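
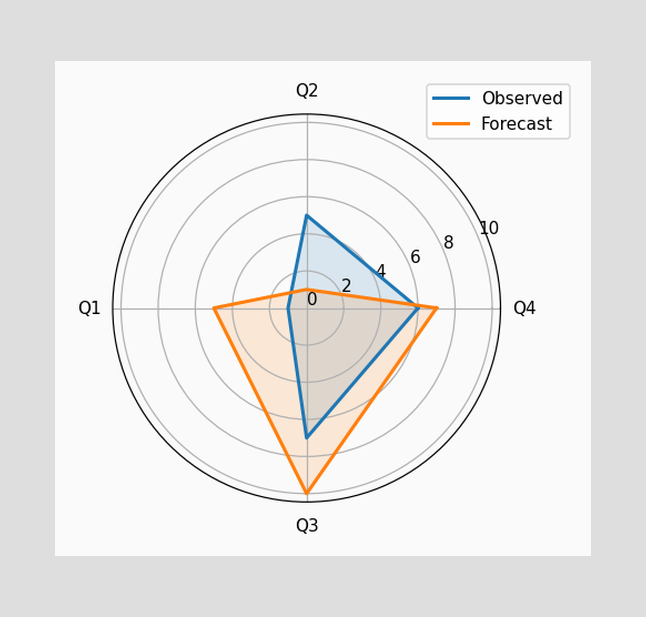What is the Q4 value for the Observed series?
On the Q4 axis, Observed reaches 6.

6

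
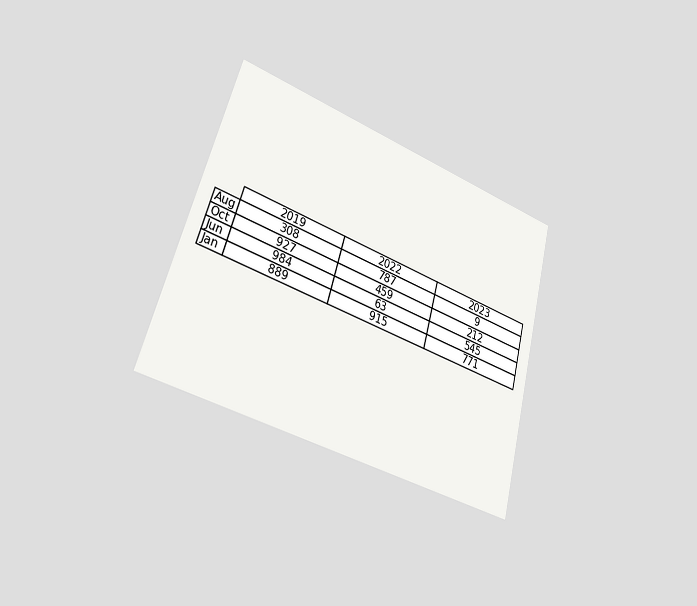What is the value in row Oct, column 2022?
The chart is tilted about 16° clockwise and viewed slightly from the left. The (Oct, 2022) cell reads 459.

459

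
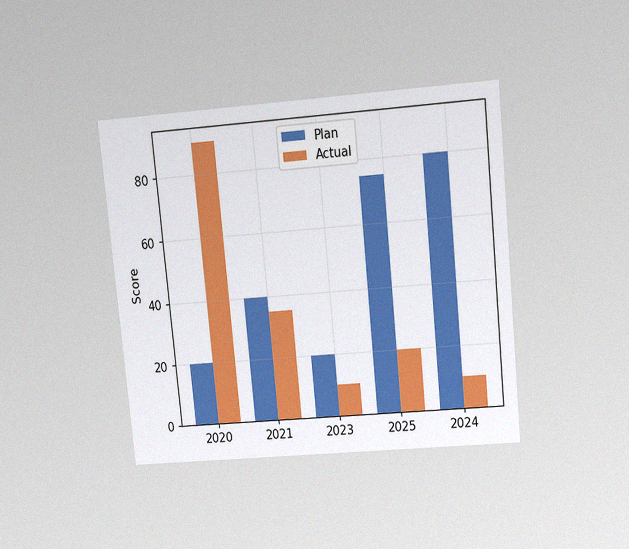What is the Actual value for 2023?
10

The chart is tilted about 6° counter-clockwise and viewed slightly from above, with some photo noise. The Actual bar at 2023 reaches 10 on the y-axis.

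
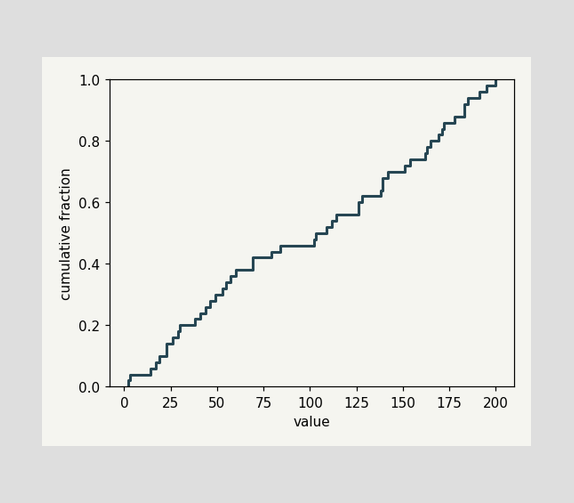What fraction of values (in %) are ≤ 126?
60%

At x=126 the ECDF step is at 60%.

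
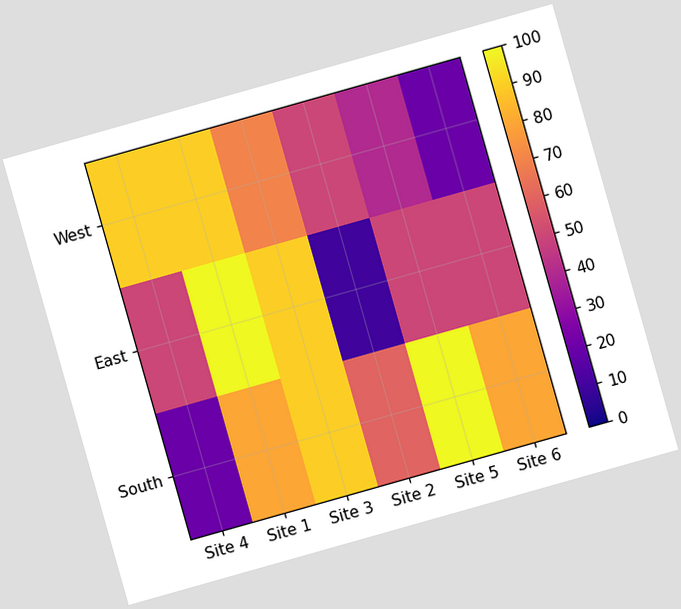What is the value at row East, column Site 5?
The chart is tilted about 16° counter-clockwise. Matching cell (East, Site 5) against the colorbar gives 50.

50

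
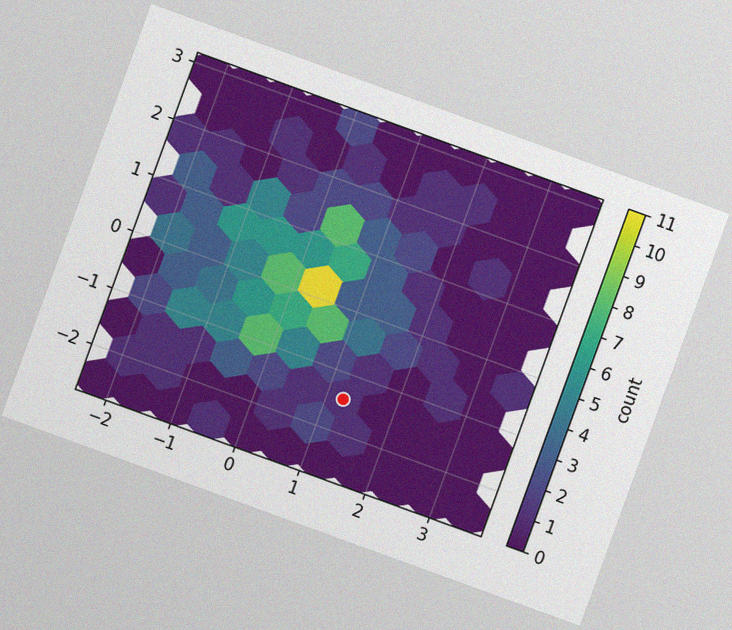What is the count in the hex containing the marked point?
The chart is tilted about 20° clockwise, with some photo noise. The marked hex reads 1 on the colorbar.

1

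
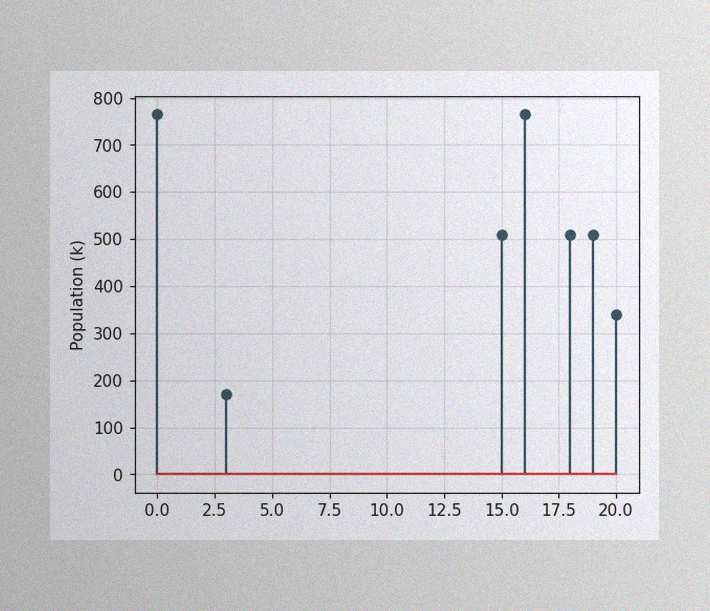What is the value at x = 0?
765k

The image has some photo noise and uneven lighting. The stem at x=0 reaches 765k.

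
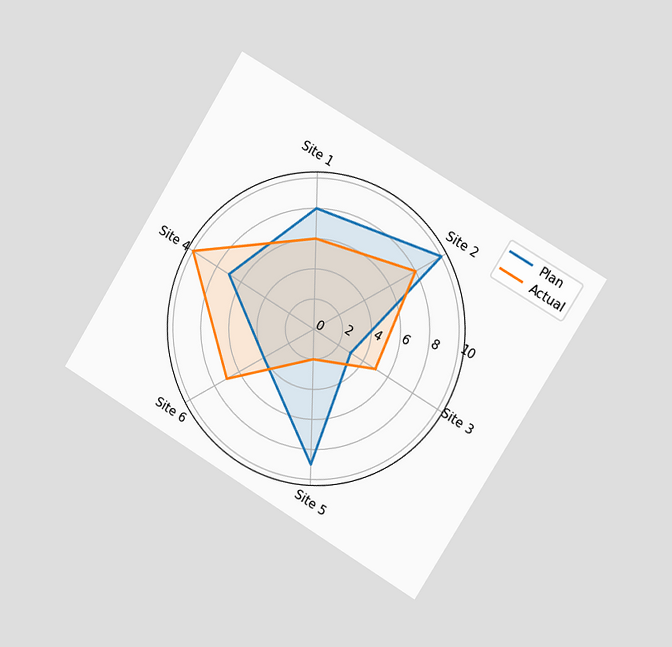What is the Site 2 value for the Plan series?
The chart is tilted about 31° clockwise and viewed slightly from the right. On the Site 2 axis, Plan reaches 10.

10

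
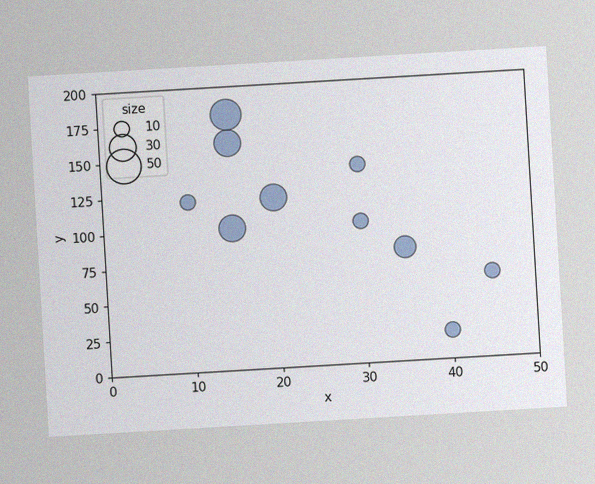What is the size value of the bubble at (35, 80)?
The chart is tilted about 3° counter-clockwise, with some photo noise. Matching the bubble at (35, 80) against the size legend gives 20.

20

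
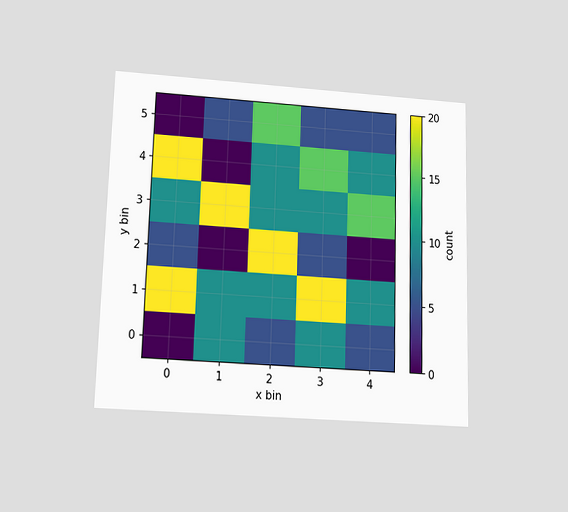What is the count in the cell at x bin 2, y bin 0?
The chart is viewed slightly from below. Matching the cell (2, 0) against the colorbar gives 5.

5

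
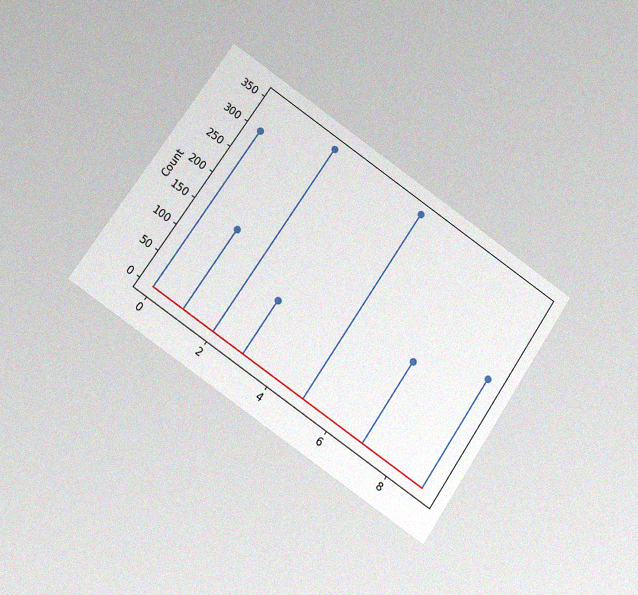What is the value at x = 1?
The chart is tilted about 35° clockwise and viewed at a slight angle, with some photo noise. The stem at x=1 reaches 150.

150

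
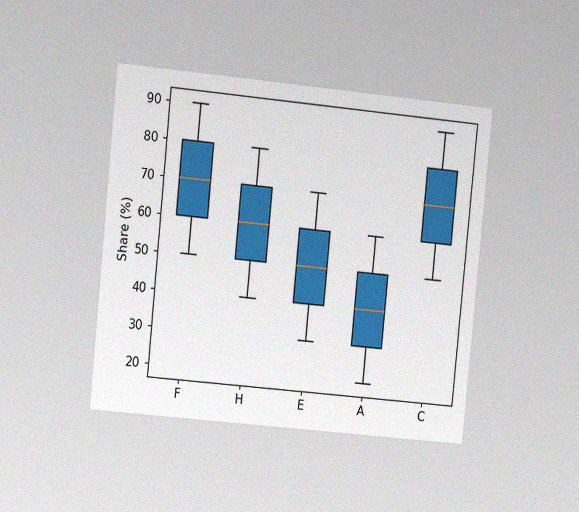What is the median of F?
70%

The chart is tilted about 6° clockwise and viewed at a slight angle, with some photo noise. The median line in the F box sits at 70%.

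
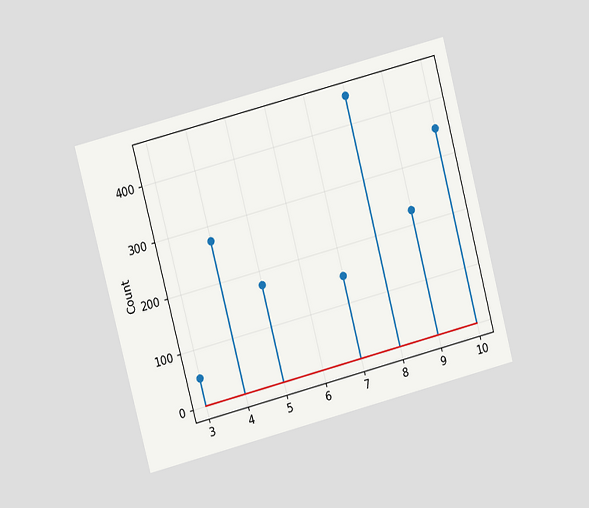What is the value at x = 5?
175

The chart is tilted about 15° counter-clockwise and viewed at a slight angle. The stem at x=5 reaches 175.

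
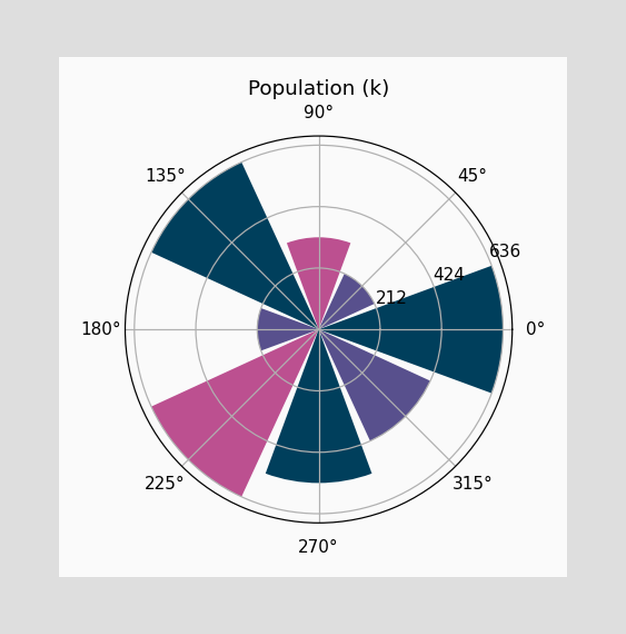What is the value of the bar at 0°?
636k

The bar at 0° reaches 636k on the radial axis.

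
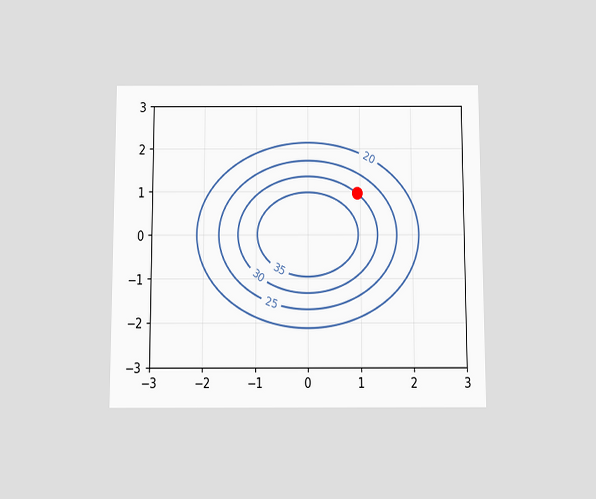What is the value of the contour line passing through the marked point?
The chart is viewed slightly from below. The marked point sits on the contour labelled 30.

30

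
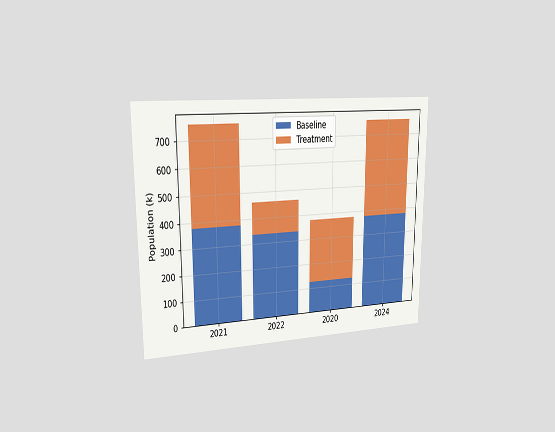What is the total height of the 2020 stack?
The chart is viewed slightly from the left. The 2020 stack's top reaches 378k on the y-axis.

378k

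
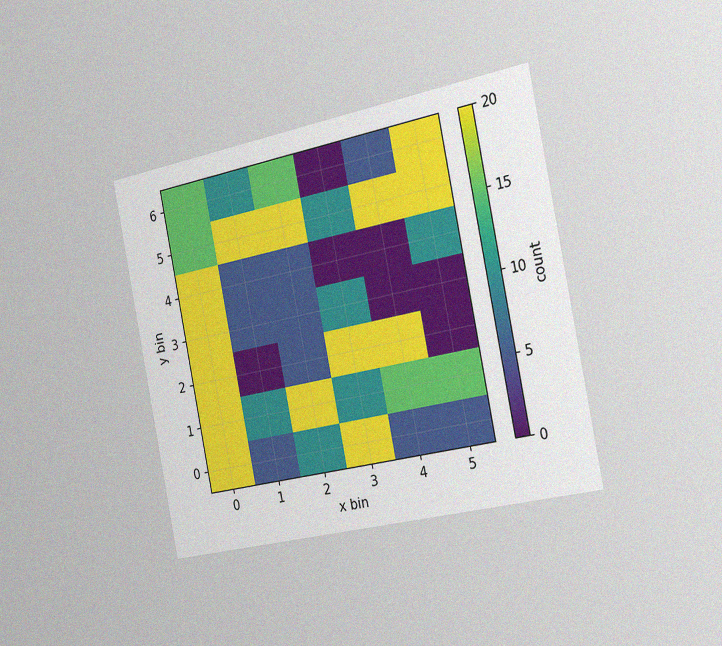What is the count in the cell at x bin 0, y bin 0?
20

The chart is tilted about 11° counter-clockwise and viewed slightly from the right, with some photo noise. Matching the cell (0, 0) against the colorbar gives 20.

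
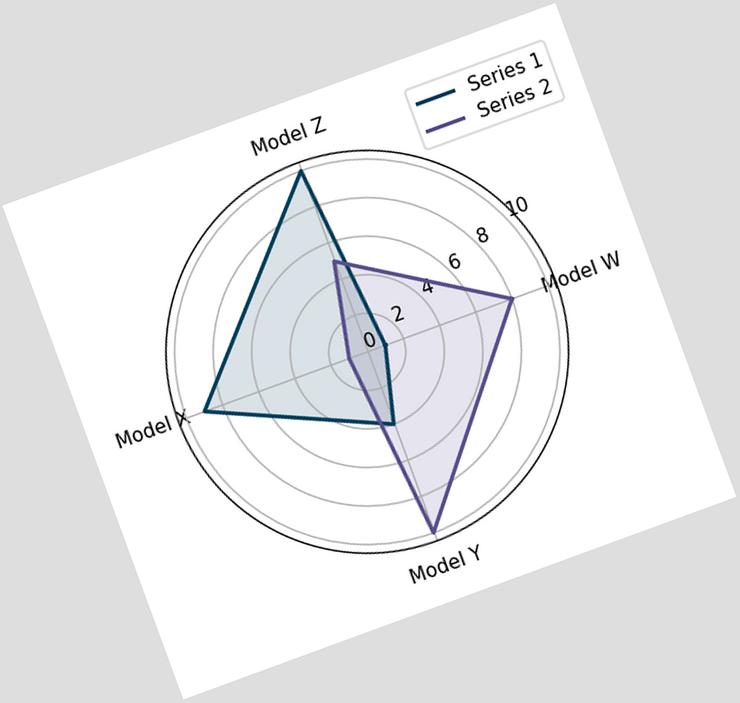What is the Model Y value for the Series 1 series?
The chart is tilted about 20° counter-clockwise. On the Model Y axis, Series 1 reaches 4.

4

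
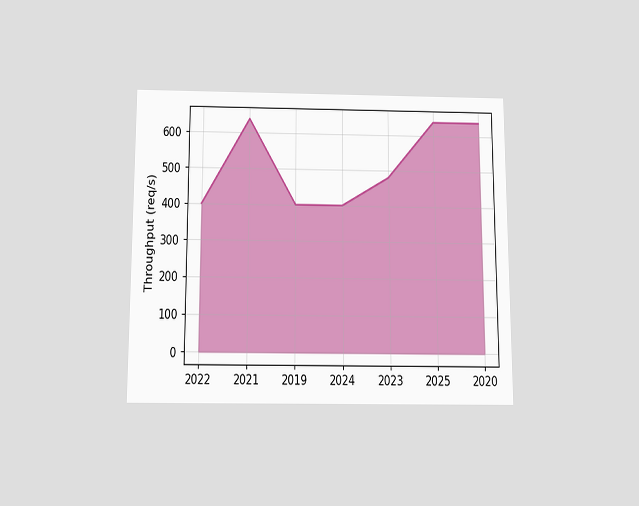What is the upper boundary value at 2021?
640req/s

The chart is viewed slightly from below. At 2021 the upper boundary is at 640req/s.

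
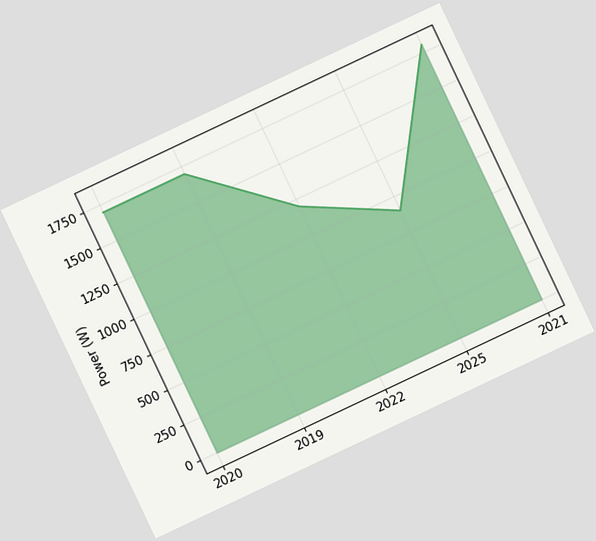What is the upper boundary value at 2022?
1200W

The chart is tilted about 25° counter-clockwise. At 2022 the upper boundary is at 1200W.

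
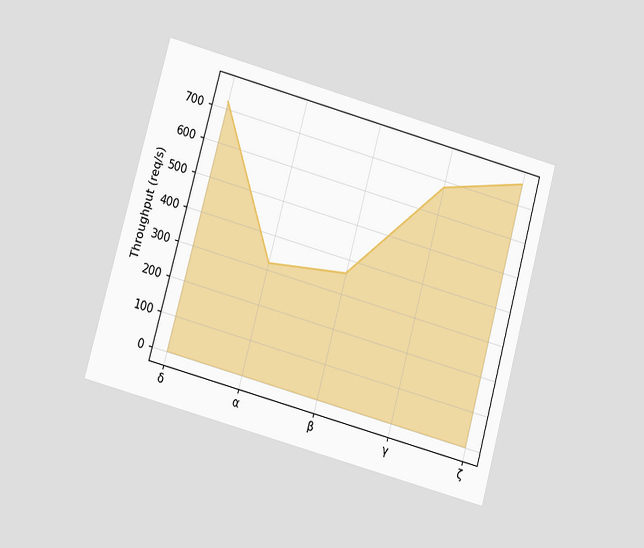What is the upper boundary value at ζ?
760req/s

The chart is tilted about 15° clockwise and viewed at a slight angle. At ζ the upper boundary is at 760req/s.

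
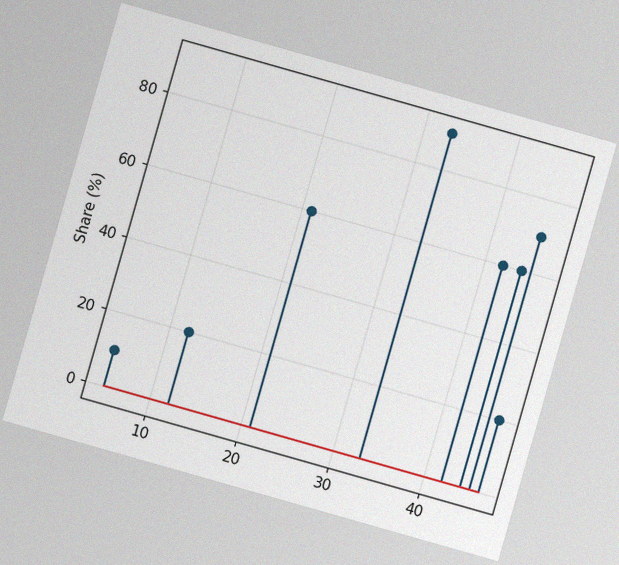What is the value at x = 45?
The chart is tilted about 16° clockwise, with some photo noise. The stem at x=45 reaches 70%.

70%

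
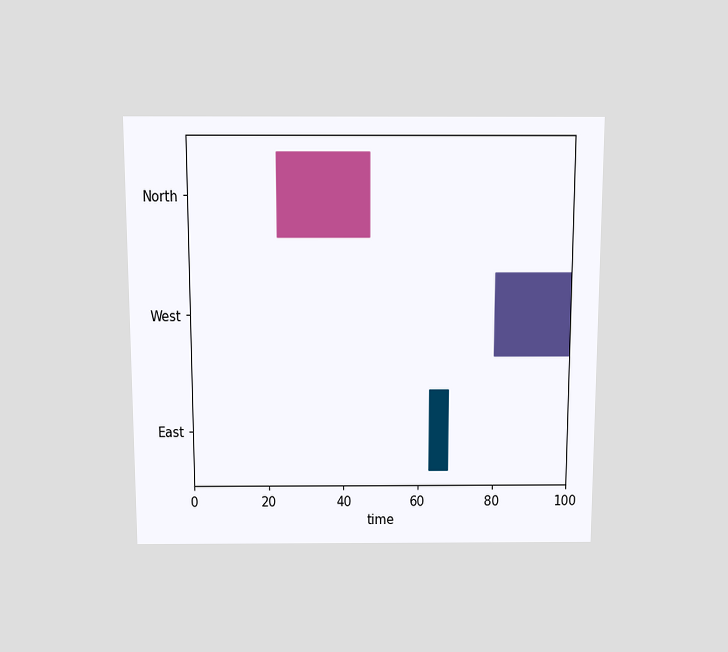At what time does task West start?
80

The chart is viewed slightly from above. The West bar begins at t=80.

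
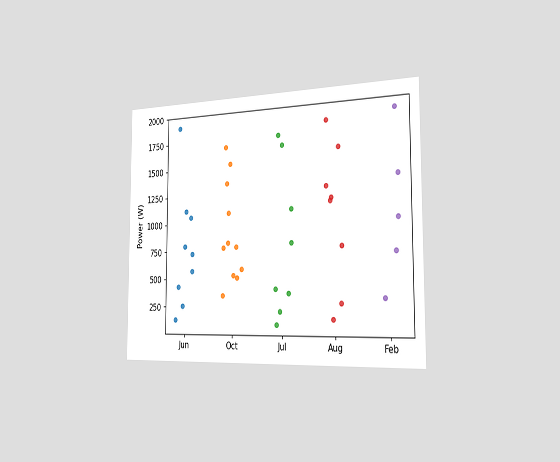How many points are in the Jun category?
The chart is viewed slightly from the right. Counting the markers in the Jun column gives 9.

9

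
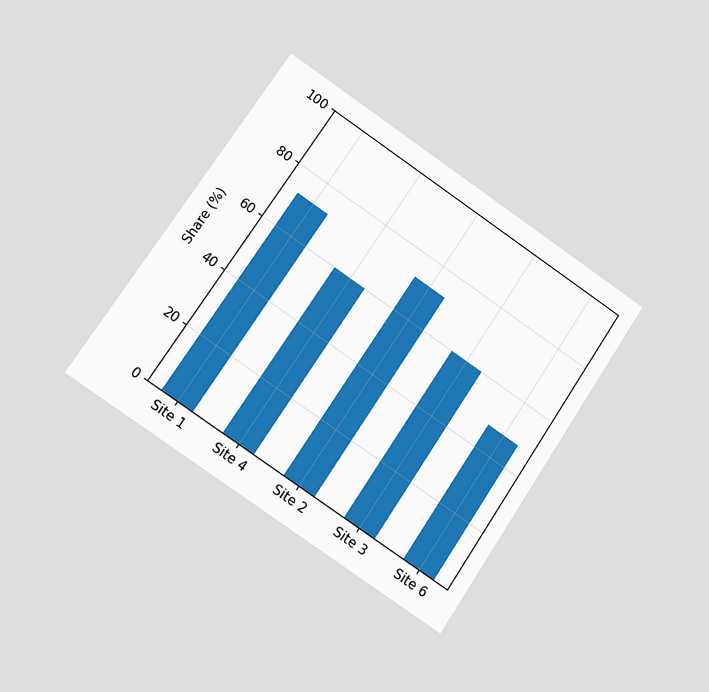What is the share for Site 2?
The chart is tilted about 34° clockwise and viewed at a slight angle. Reading along the chart's y-axis, the Site 2 bar reaches 72%.

72%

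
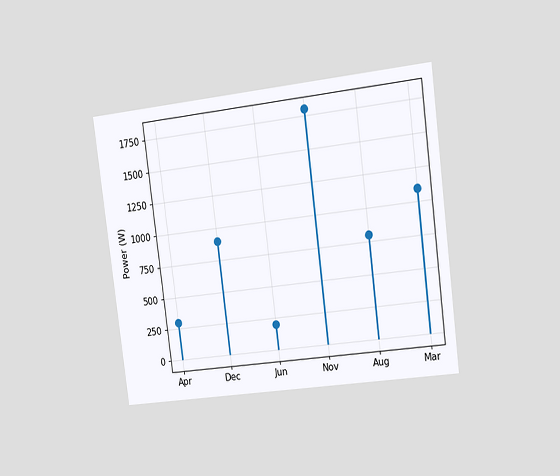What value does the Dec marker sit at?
900W

The chart is tilted about 7° counter-clockwise and viewed slightly from the right. The Dec marker sits at 900W.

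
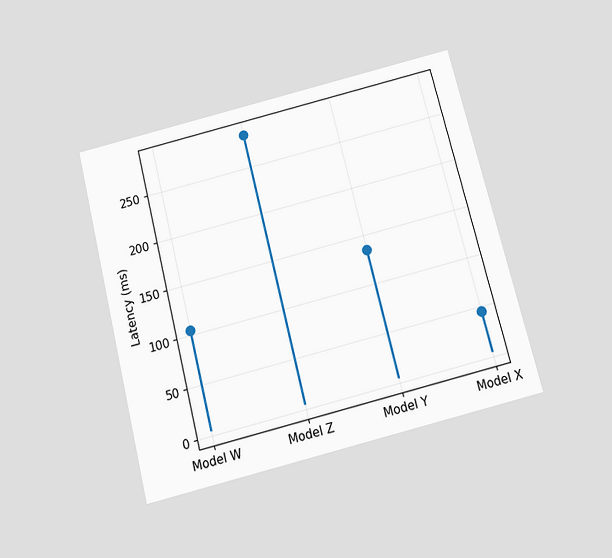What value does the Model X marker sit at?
45ms

The chart is tilted about 14° counter-clockwise and viewed slightly from below. The Model X marker sits at 45ms.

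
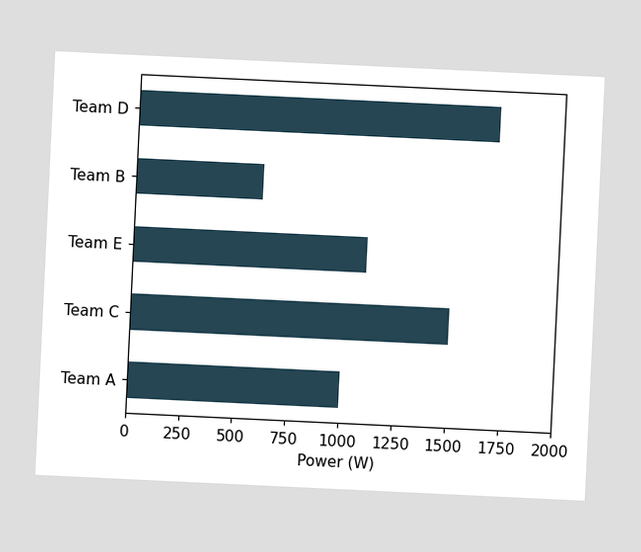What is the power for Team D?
The chart is tilted about 3° clockwise. Reading along the chart's x-axis, the Team D bar reaches 1700W.

1700W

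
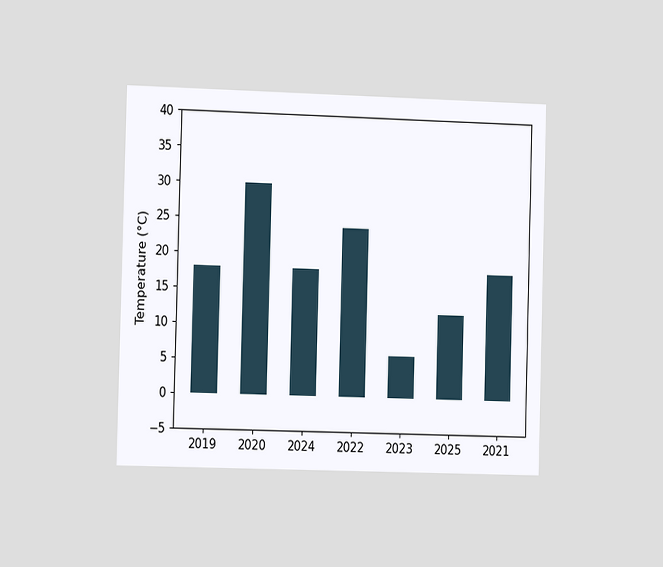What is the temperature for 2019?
The chart is viewed slightly from the left. Reading along the chart's y-axis, the 2019 bar reaches 18°C.

18°C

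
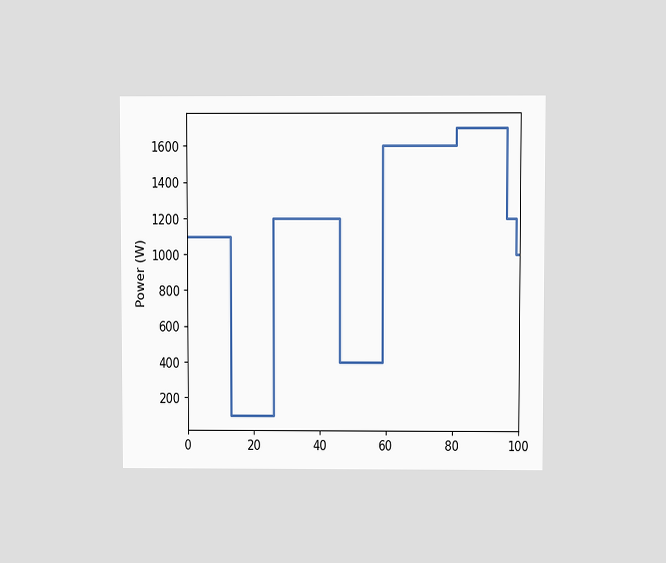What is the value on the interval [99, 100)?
The chart is viewed at a slight angle. On [99, 100) the step sits at 1000W.

1000W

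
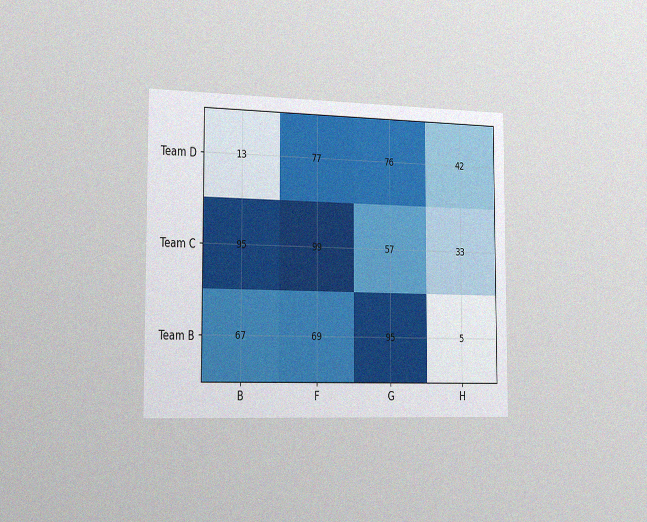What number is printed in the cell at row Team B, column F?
The chart is viewed slightly from the left, with some photo noise. The (Team B, F) cell reads 69.

69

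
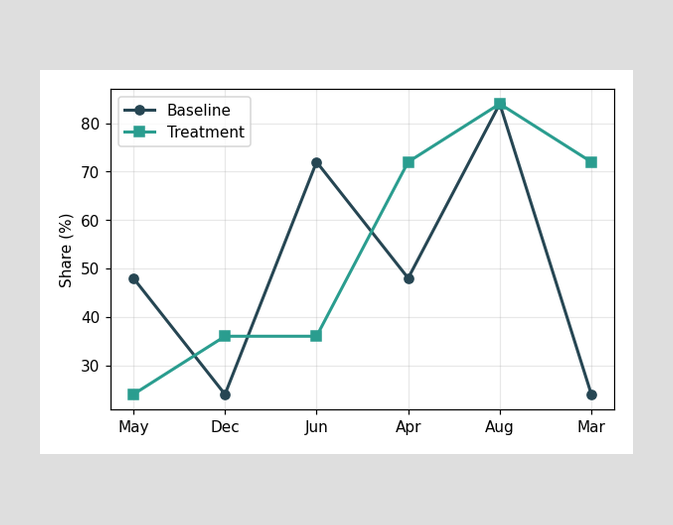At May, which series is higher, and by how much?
Baseline, by 24%

At May, Baseline sits above the other line by 24%.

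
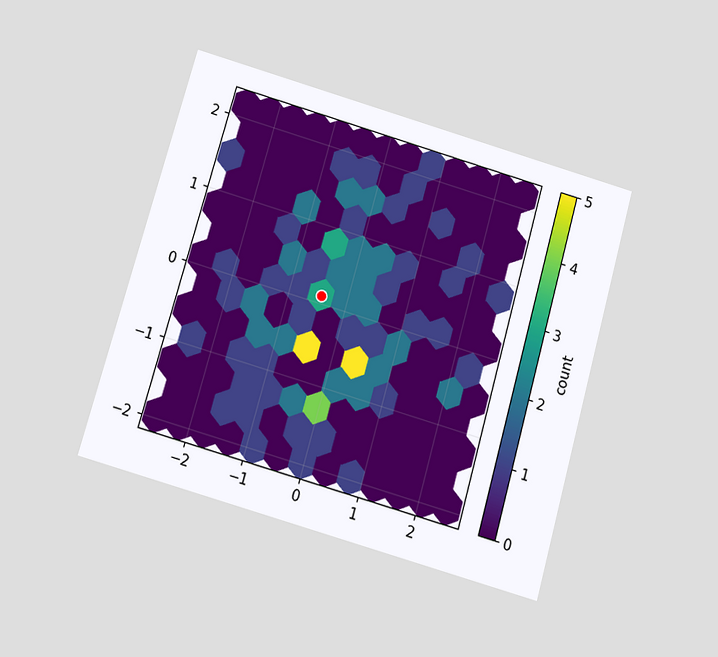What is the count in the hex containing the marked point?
The chart is tilted about 16° clockwise and viewed slightly from below. The marked hex reads 3 on the colorbar.

3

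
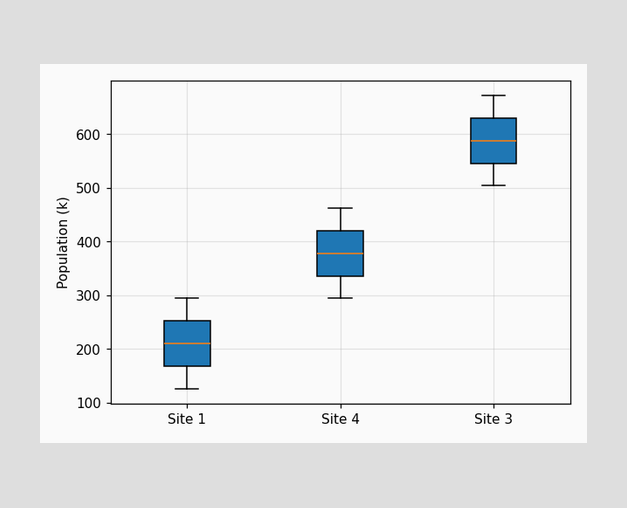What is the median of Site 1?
The median line in the Site 1 box sits at 210k.

210k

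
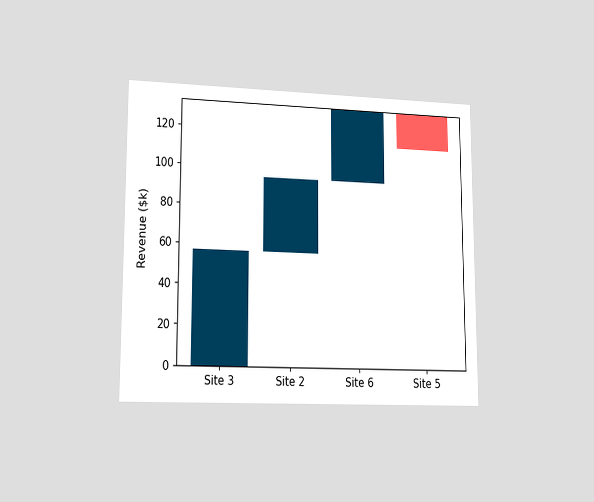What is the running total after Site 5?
$114k

The chart is viewed at a slight angle. After Site 5 the running total reaches $114k.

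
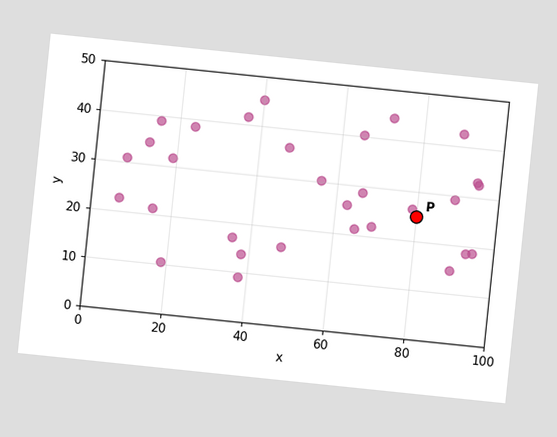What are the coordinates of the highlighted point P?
(80, 25)

The chart is tilted about 6° clockwise. Following the gridlines from P to each axis, P sits at (80, 25).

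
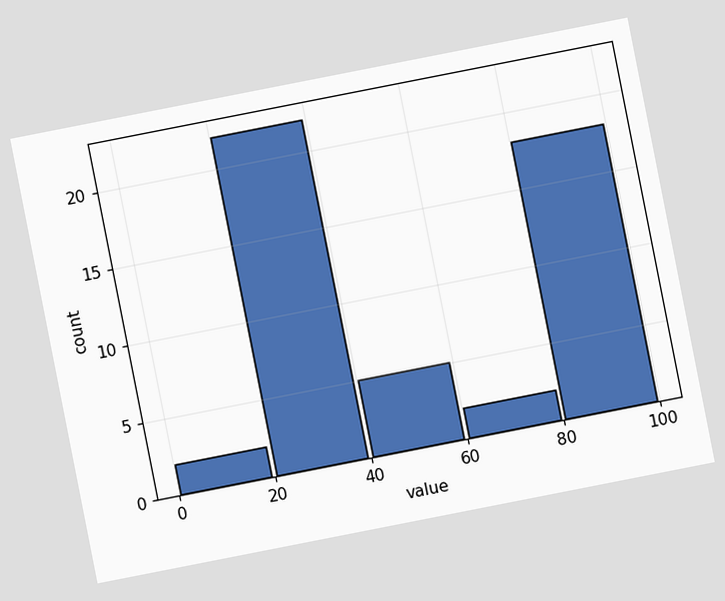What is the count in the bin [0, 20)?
The chart is tilted about 11° counter-clockwise. The [0, 20) bin has height 2.

2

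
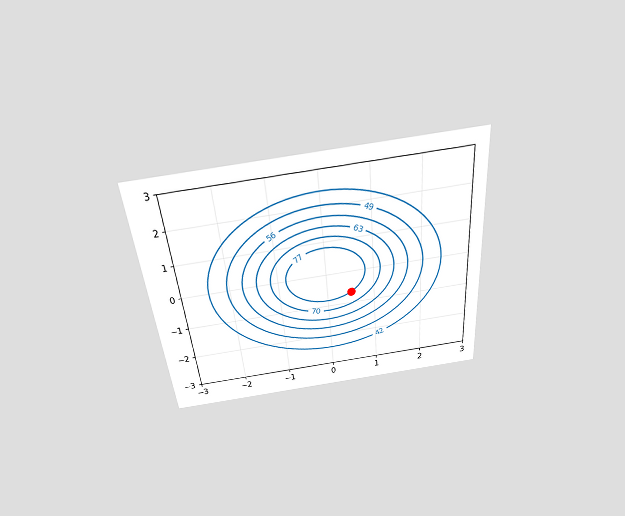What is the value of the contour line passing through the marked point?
The chart is tilted about 5° counter-clockwise and viewed slightly from above. The marked point sits on the contour labelled 77.

77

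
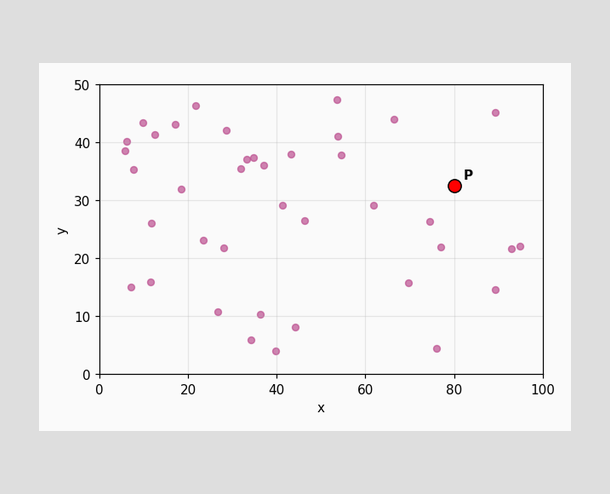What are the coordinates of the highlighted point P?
(80, 32.5)

Following the gridlines from P to each axis, P sits at (80, 32.5).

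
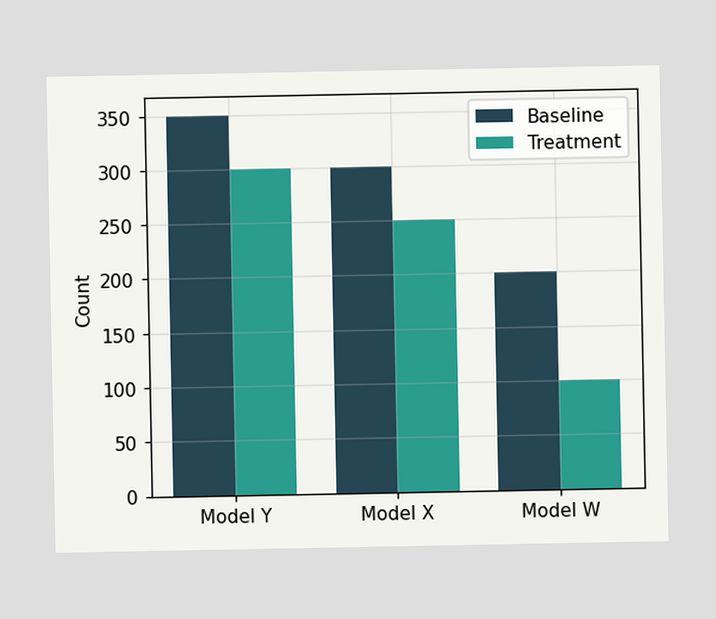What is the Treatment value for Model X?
The Treatment bar at Model X reaches 250 on the y-axis.

250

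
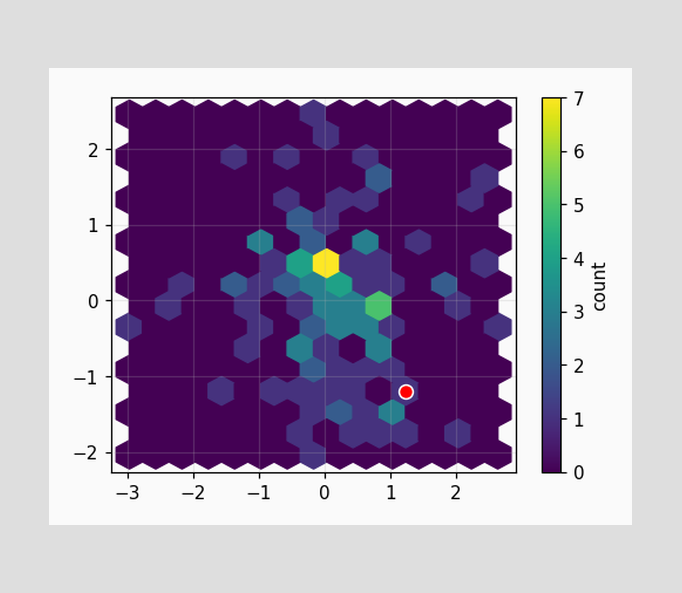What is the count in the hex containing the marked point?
1

The marked hex reads 1 on the colorbar.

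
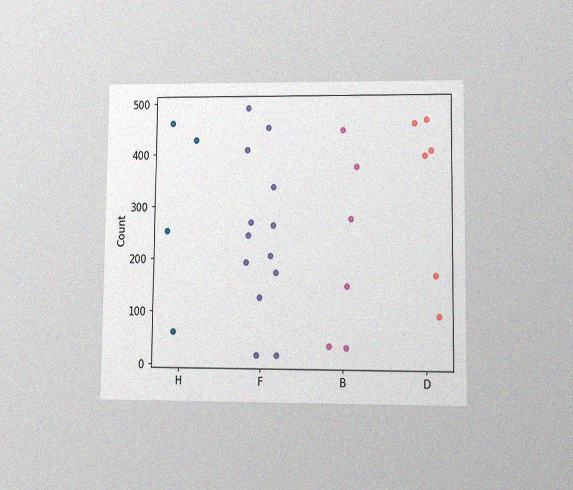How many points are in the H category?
4

The chart is viewed at a slight angle, with some photo noise. Counting the markers in the H column gives 4.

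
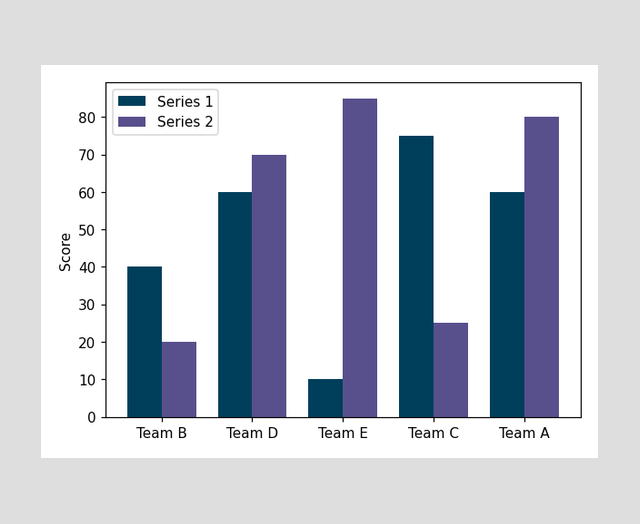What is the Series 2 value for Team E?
The Series 2 bar at Team E reaches 85 on the y-axis.

85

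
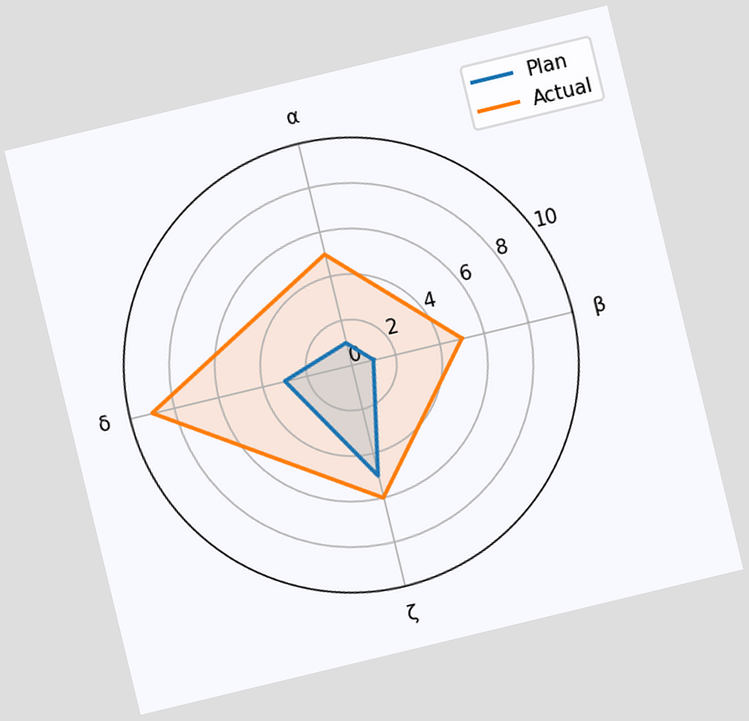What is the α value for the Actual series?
5

The chart is tilted about 14° counter-clockwise. On the α axis, Actual reaches 5.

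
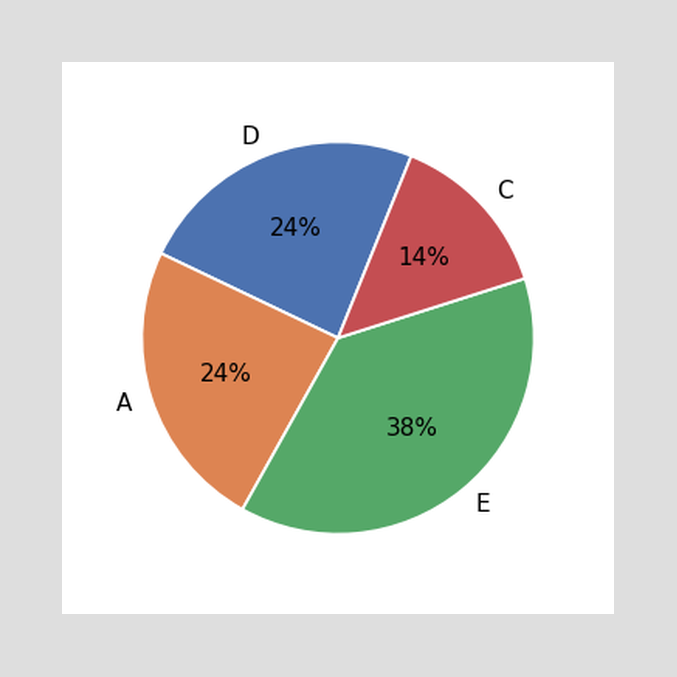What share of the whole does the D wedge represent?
The D slice takes up 24% of the pie.

24%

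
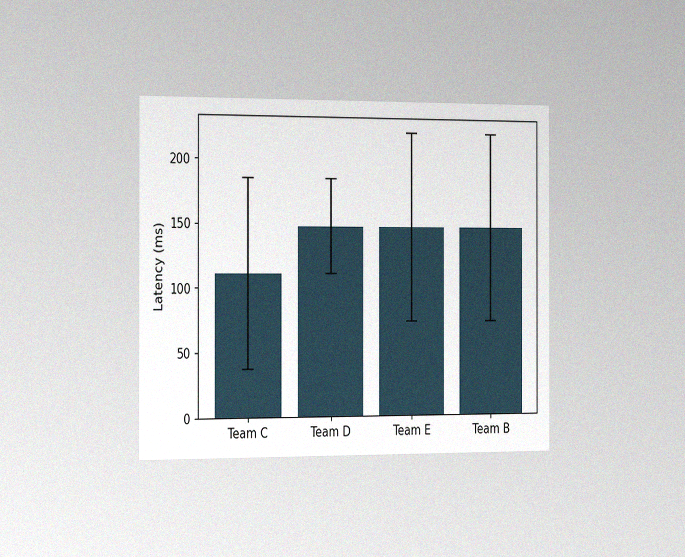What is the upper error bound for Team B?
222ms

The chart is viewed slightly from the left, with some photo noise. The Team B bar's upper whisker reaches 222ms.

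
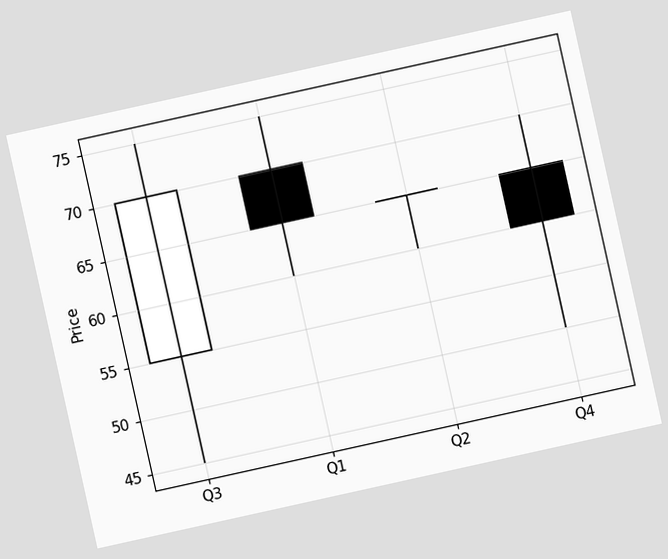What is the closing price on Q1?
The chart is tilted about 12° counter-clockwise. The Q1 candle closes at 65.

65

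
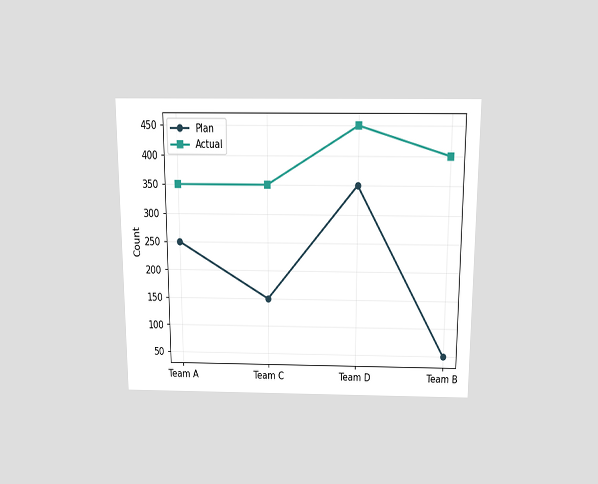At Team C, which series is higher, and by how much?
The chart is viewed slightly from above. At Team C, Actual sits above the other line by 200.

Actual, by 200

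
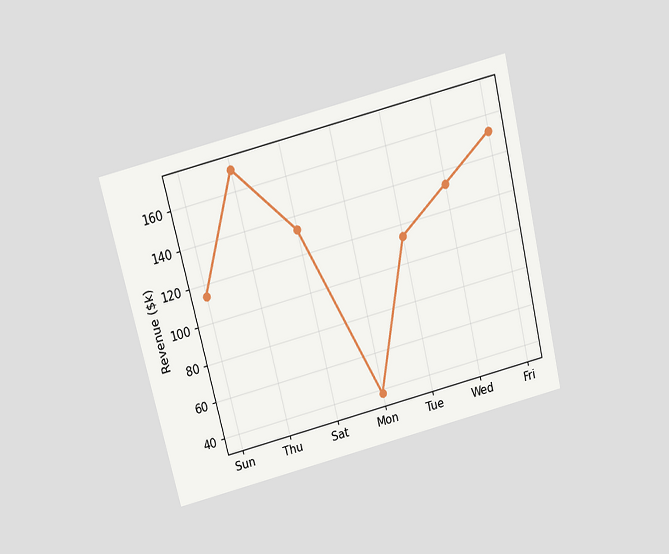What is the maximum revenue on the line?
$171k

The chart is tilted about 14° counter-clockwise and viewed slightly from above. The highest point is at Thu, and reading across to the y-axis gives $171k.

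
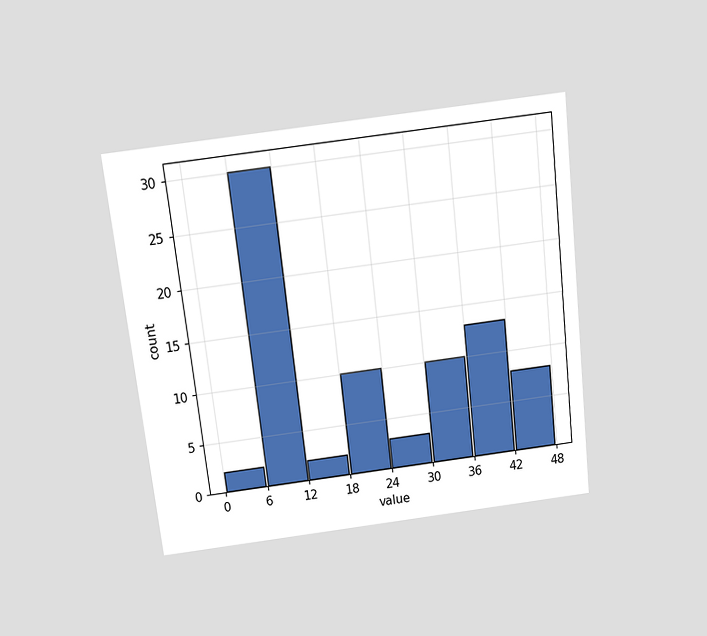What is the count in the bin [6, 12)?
30

The chart is tilted about 7° counter-clockwise and viewed slightly from above. The [6, 12) bin has height 30.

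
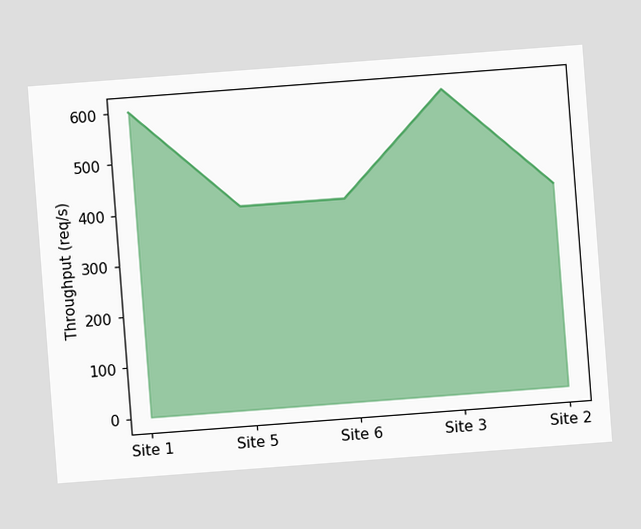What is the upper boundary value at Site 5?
400req/s

The chart is tilted about 4° counter-clockwise. At Site 5 the upper boundary is at 400req/s.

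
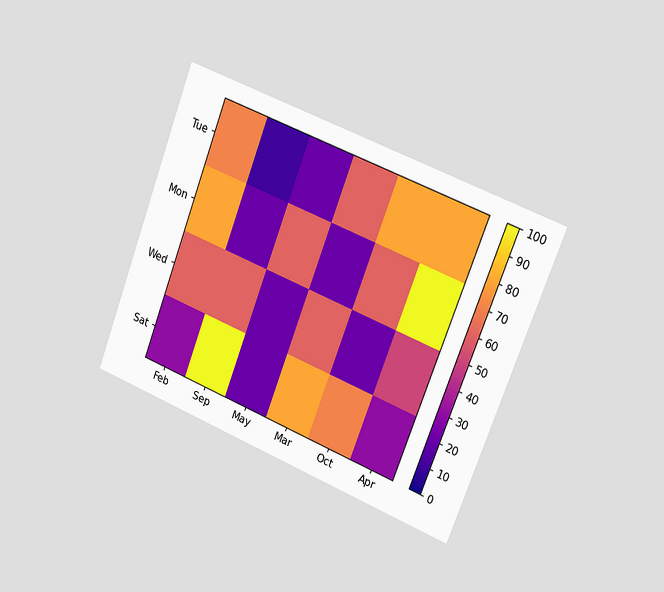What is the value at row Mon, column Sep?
The chart is tilted about 21° clockwise and viewed slightly from the right. Matching cell (Mon, Sep) against the colorbar gives 20.

20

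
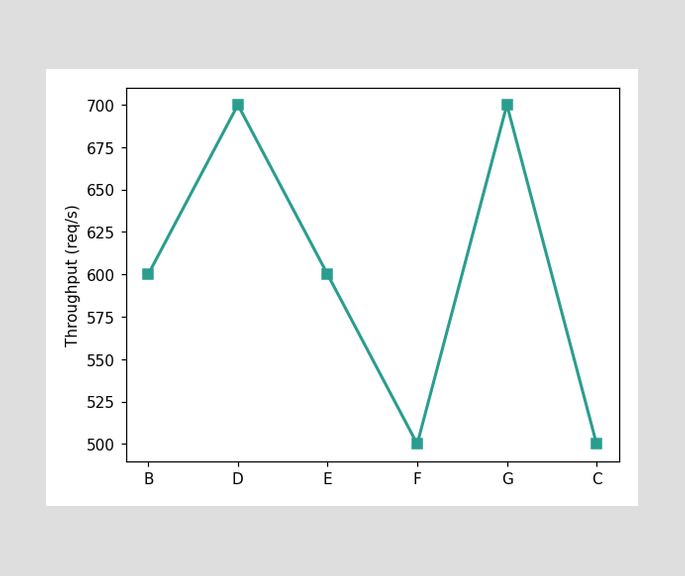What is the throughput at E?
600req/s

At E, the line is at 600req/s.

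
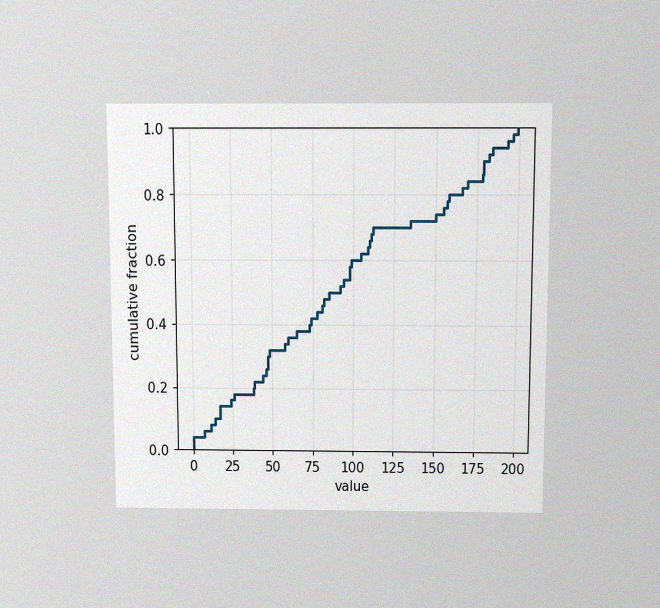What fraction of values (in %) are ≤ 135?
72%

The chart is viewed slightly from above, with some photo noise. At x=135 the ECDF step is at 72%.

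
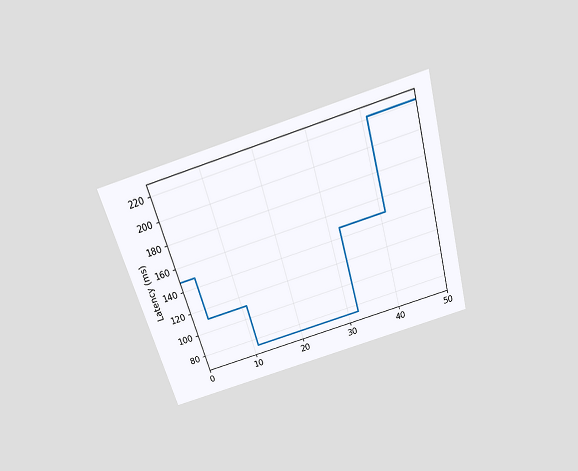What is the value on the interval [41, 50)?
The chart is tilted about 16° counter-clockwise and viewed slightly from above. On [41, 50) the step sits at 222ms.

222ms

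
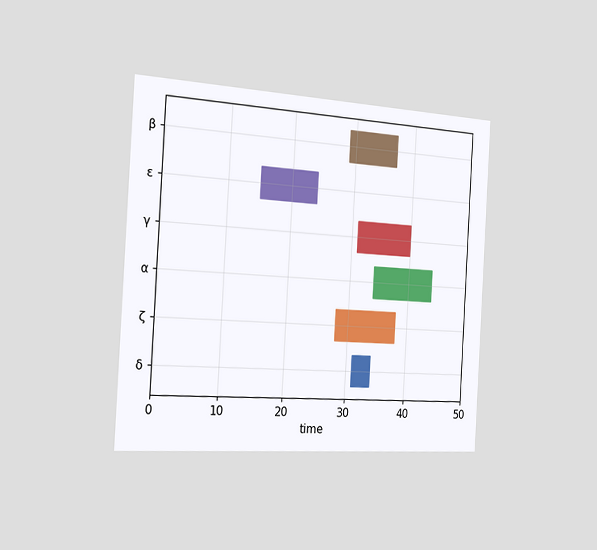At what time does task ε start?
15

The chart is tilted about 3° clockwise and viewed slightly from the left. The ε bar begins at t=15.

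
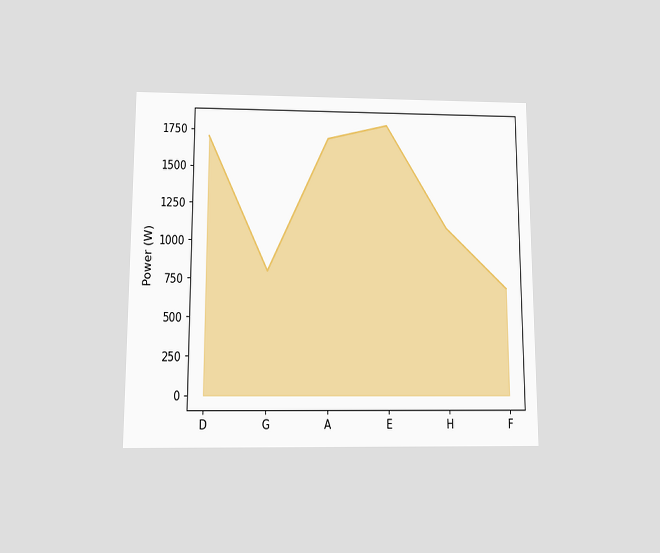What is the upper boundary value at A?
The chart is viewed slightly from below. At A the upper boundary is at 1700W.

1700W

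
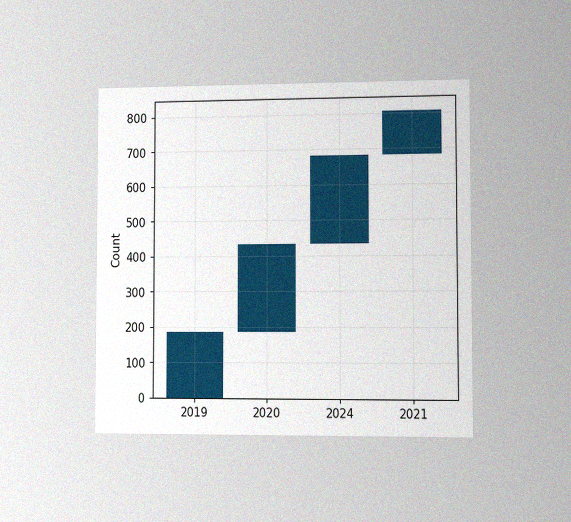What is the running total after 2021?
The chart is viewed slightly from the right, with some photo noise. After 2021 the running total reaches 806.

806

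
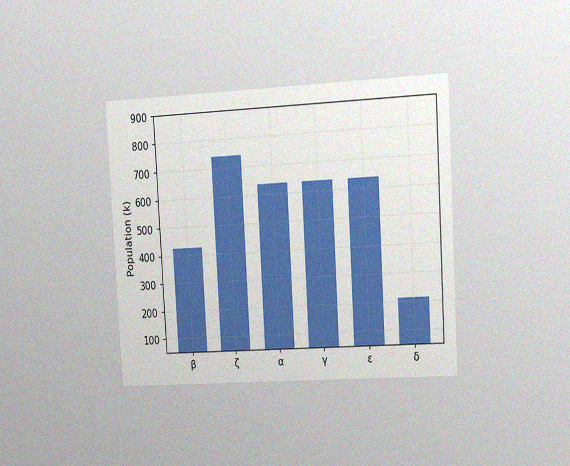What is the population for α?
636k

The chart is tilted about 3° counter-clockwise and viewed slightly from the right, with some photo noise. Reading along the chart's y-axis, the α bar reaches 636k.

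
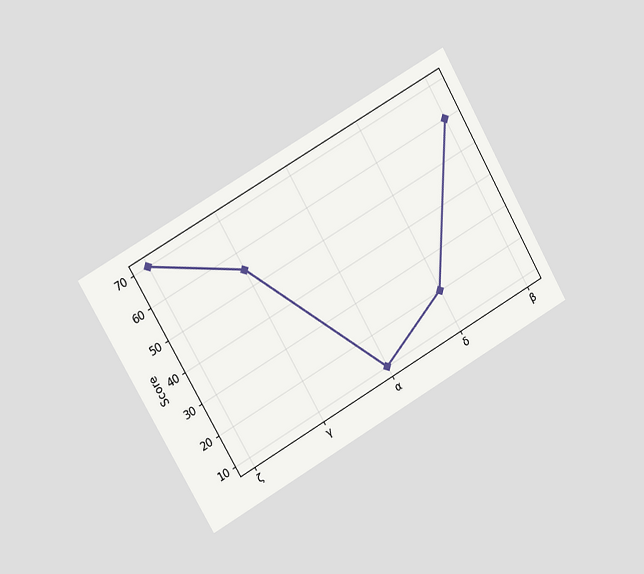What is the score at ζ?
The chart is tilted about 30° counter-clockwise and viewed at a slight angle. At ζ, the line is at 70.

70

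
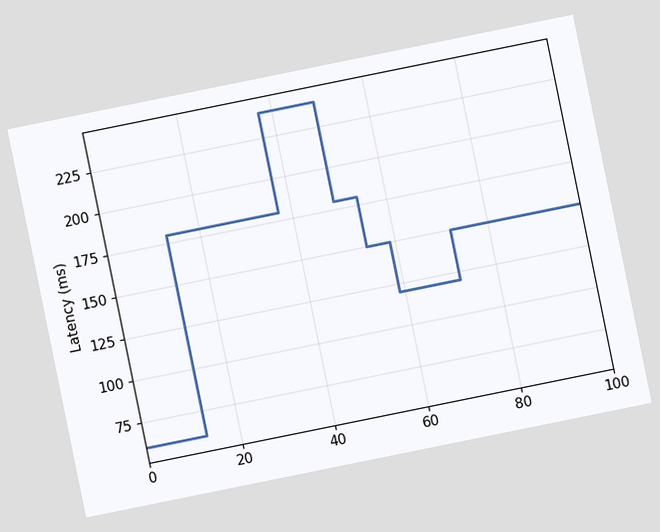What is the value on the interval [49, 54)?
180ms

The chart is tilted about 11° counter-clockwise. On [49, 54) the step sits at 180ms.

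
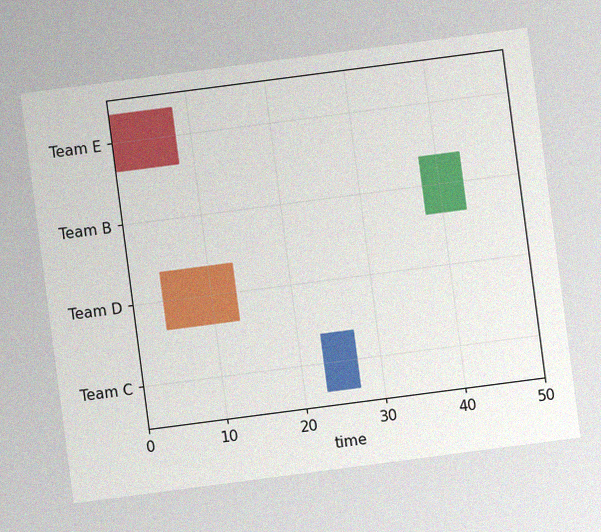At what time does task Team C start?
23

The chart is tilted about 7° counter-clockwise, with some photo noise. The Team C bar begins at t=23.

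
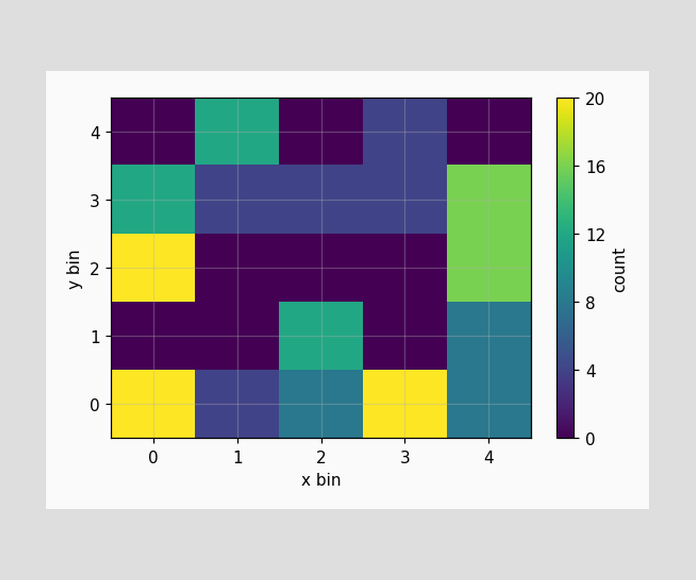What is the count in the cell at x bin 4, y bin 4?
0

Matching the cell (4, 4) against the colorbar gives 0.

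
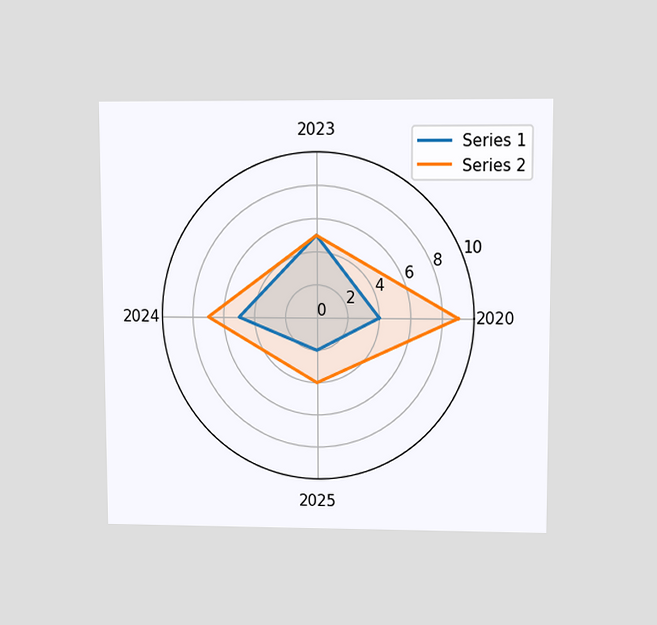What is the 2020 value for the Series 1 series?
4

The chart is viewed at a slight angle. On the 2020 axis, Series 1 reaches 4.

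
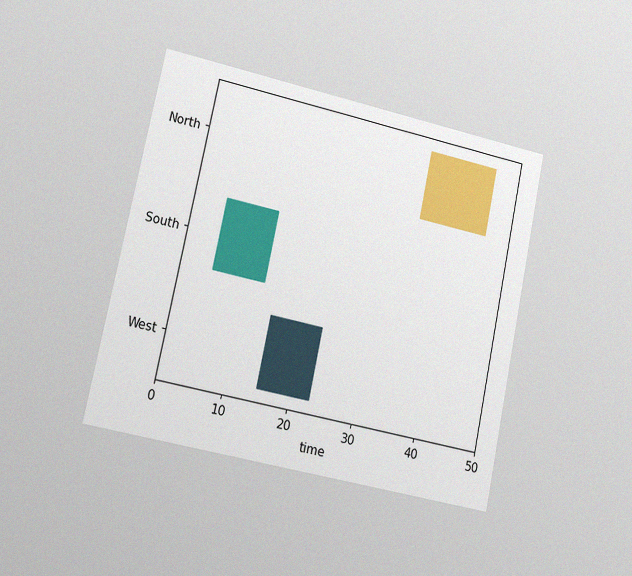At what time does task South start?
The chart is tilted about 12° clockwise and viewed slightly from the left, with some photo noise. The South bar begins at t=5.

5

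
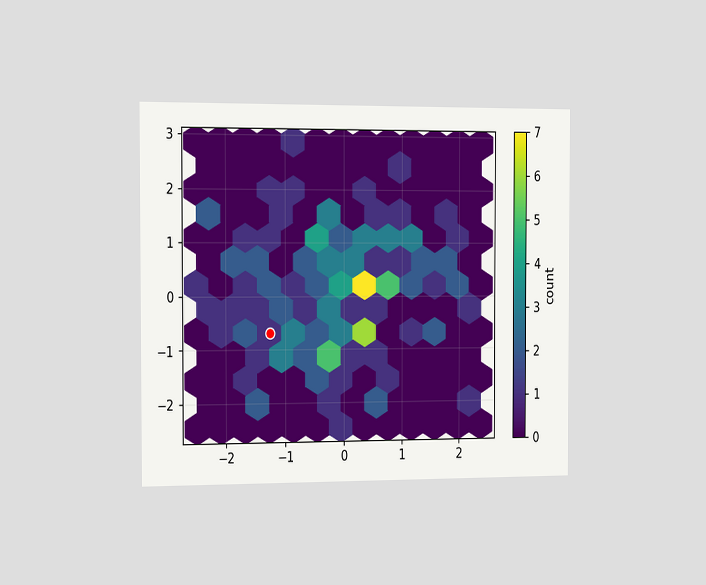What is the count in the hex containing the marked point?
The chart is viewed slightly from the left. The marked hex reads 1 on the colorbar.

1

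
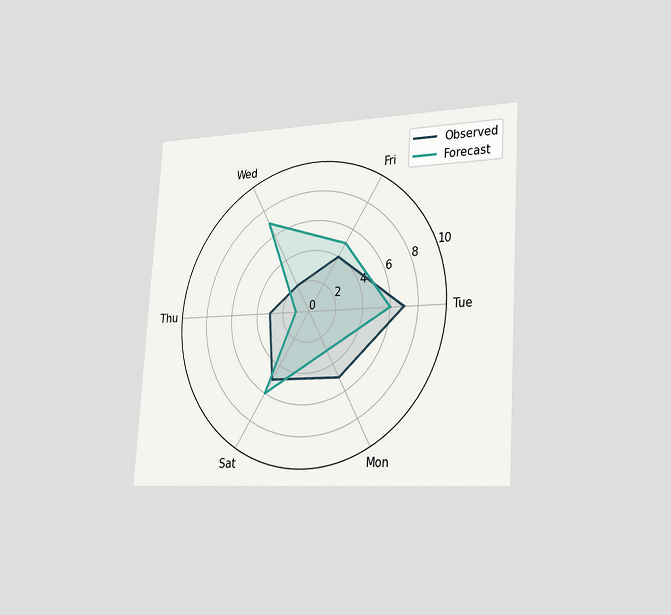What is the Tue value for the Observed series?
7

The chart is tilted about 4° clockwise and viewed slightly from the right. On the Tue axis, Observed reaches 7.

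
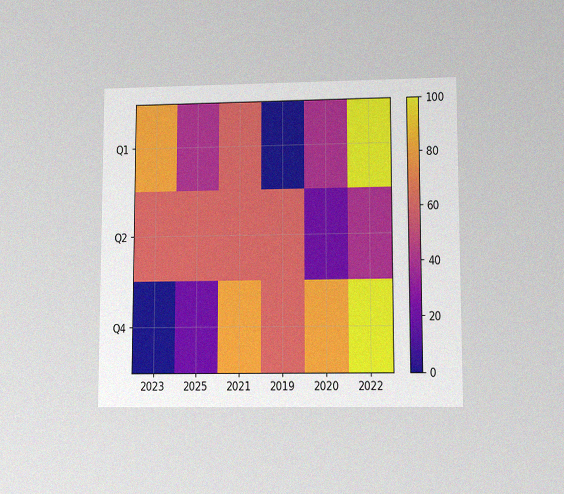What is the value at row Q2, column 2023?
60

The chart is viewed at a slight angle, with some photo noise. Matching cell (Q2, 2023) against the colorbar gives 60.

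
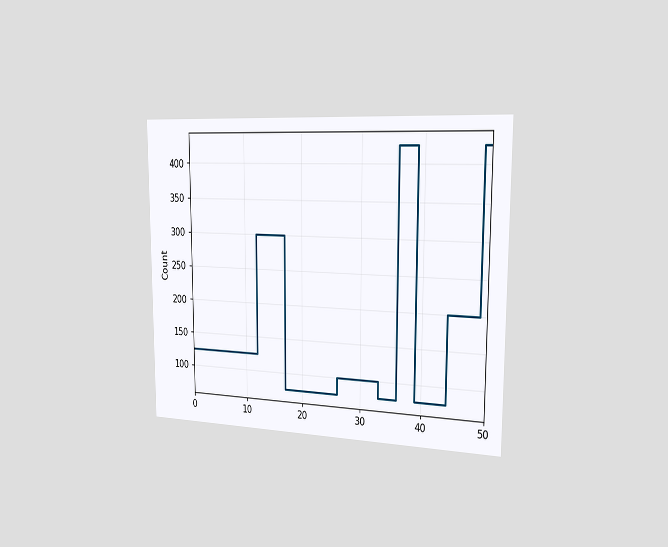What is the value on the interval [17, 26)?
The chart is viewed slightly from the right. On [17, 26) the step sits at 75.

75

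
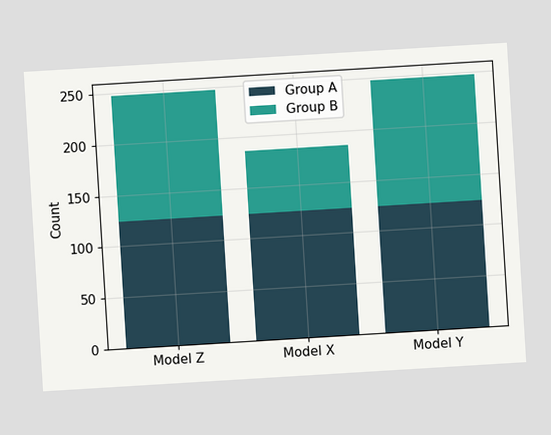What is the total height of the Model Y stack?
248

The chart is tilted about 3° counter-clockwise. The Model Y stack's top reaches 248 on the y-axis.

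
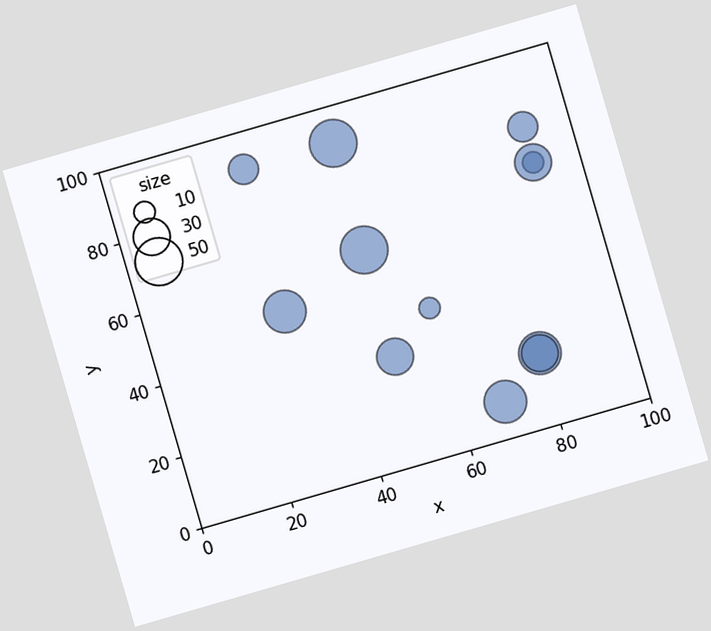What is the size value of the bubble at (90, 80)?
The chart is tilted about 16° counter-clockwise. Matching the bubble at (90, 80) against the size legend gives 20.

20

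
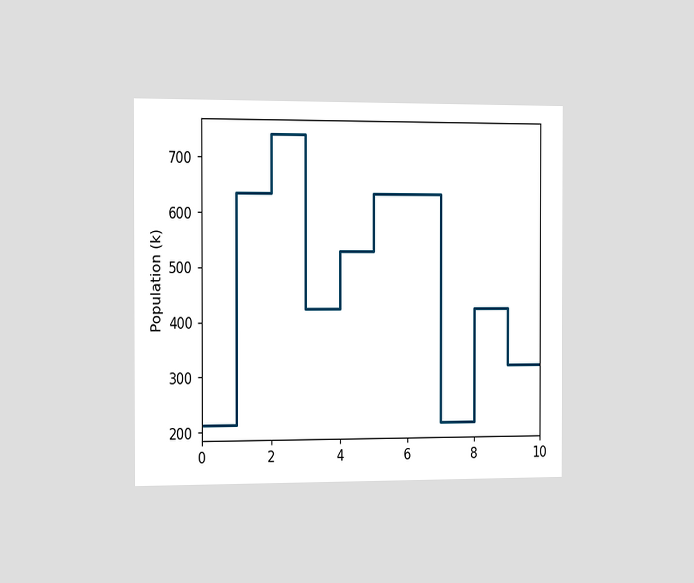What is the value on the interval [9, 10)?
The chart is viewed slightly from the left. On [9, 10) the step sits at 318k.

318k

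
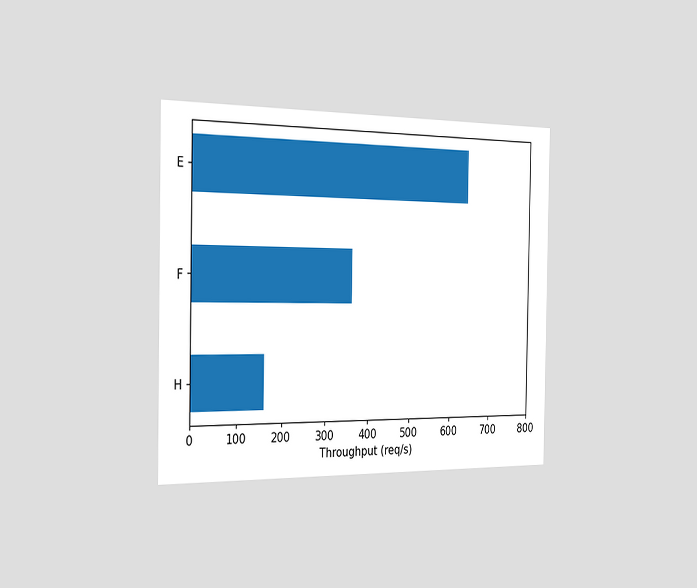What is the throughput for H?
The chart is viewed slightly from the left. Reading along the chart's x-axis, the H bar reaches 160req/s.

160req/s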